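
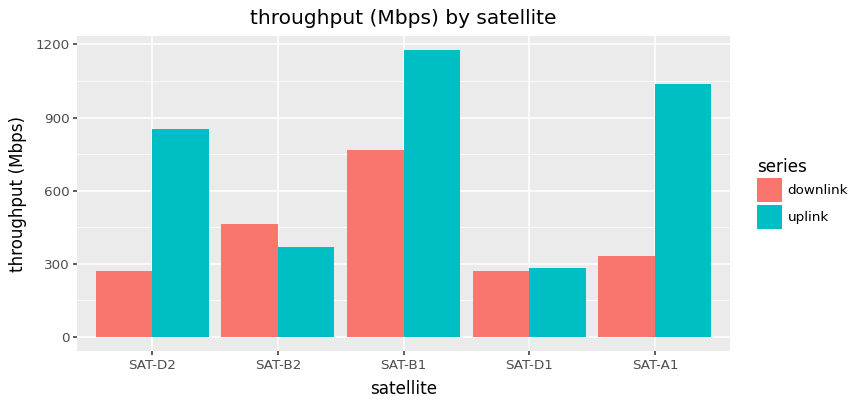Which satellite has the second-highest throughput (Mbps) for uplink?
SAT-A1

Top 3 for uplink: SAT-B1 ≈ 1200, SAT-A1 ≈ 1000, SAT-D2 ≈ 900.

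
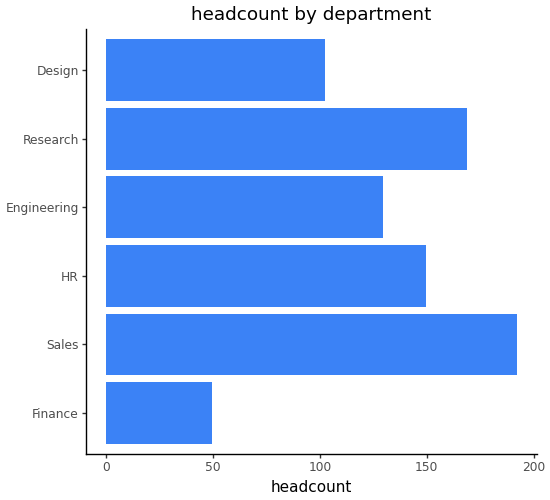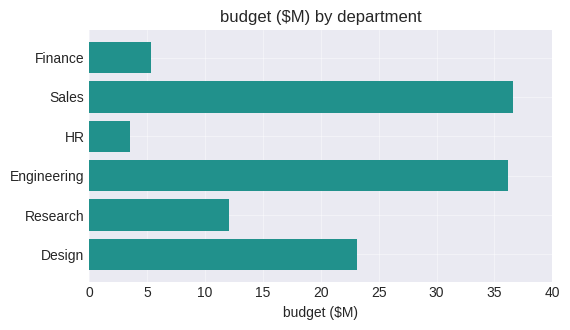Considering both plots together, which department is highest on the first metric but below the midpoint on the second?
Research

Chart 2 median budget ($M) ≈ 20; below-median departments: Finance, HR, Research. Among those, Research has the highest headcount (≈ 160).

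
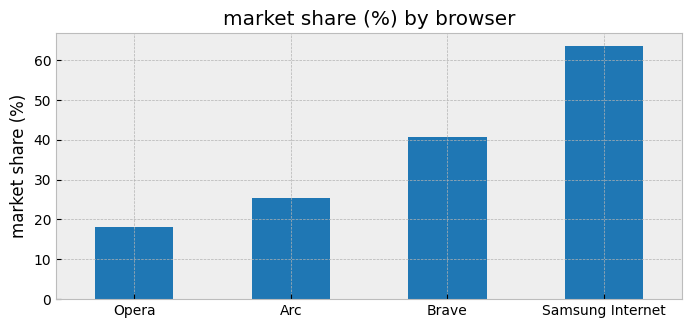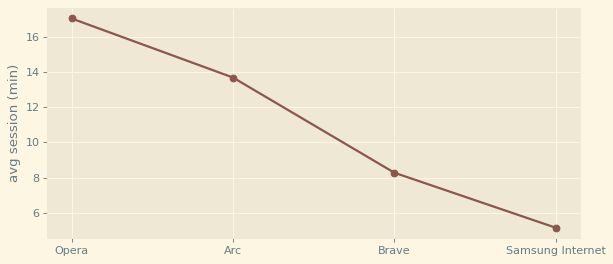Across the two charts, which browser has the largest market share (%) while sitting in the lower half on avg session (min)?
Chart 2 median avg session (min) ≈ 10; below-median browsers: Brave, Samsung Internet. Among those, Samsung Internet has the highest market share (%) (≈ 60).

Samsung Internet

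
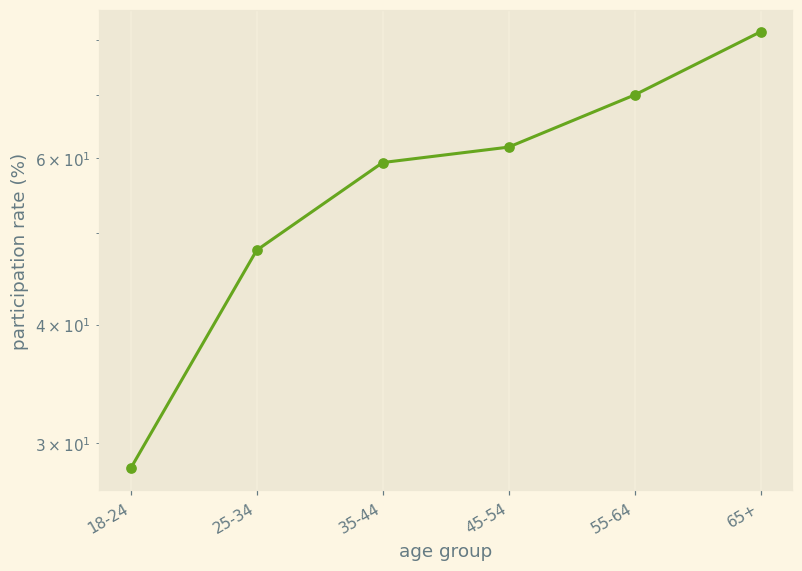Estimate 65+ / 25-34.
65+ ≈ 80, 25-34 ≈ 50; 80/50 ≈ 1.6.

≈ 1.6×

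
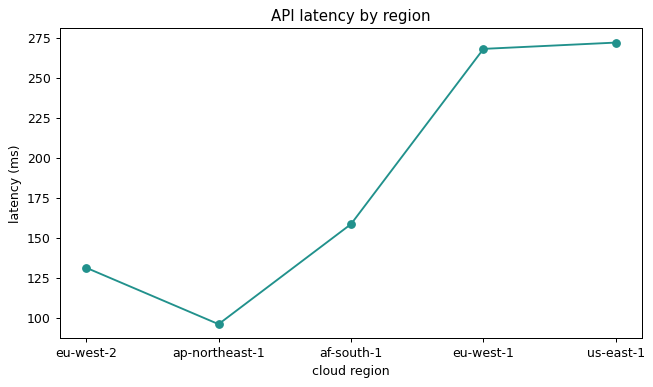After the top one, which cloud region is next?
Top 3: us-east-1 ≈ 280, eu-west-1 ≈ 260, af-south-1 ≈ 160.

eu-west-1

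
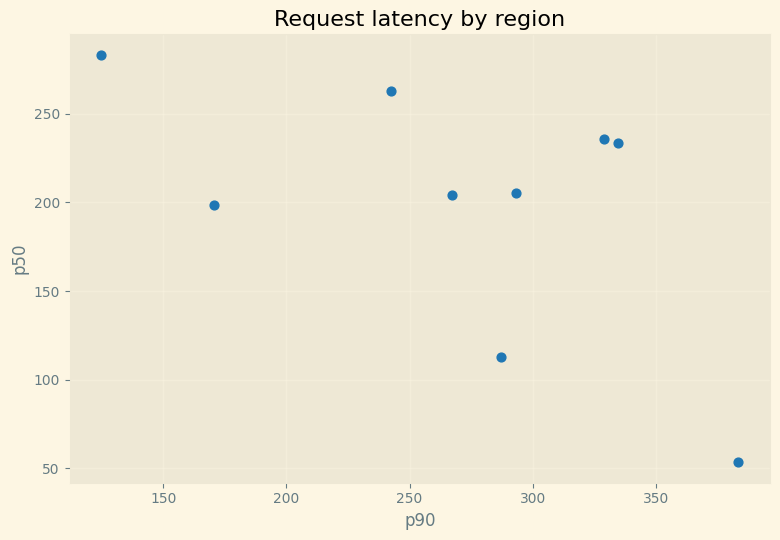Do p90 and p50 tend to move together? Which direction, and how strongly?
negative, moderate

Points are negatively correlated; moderate (|r| ≈ 0.6).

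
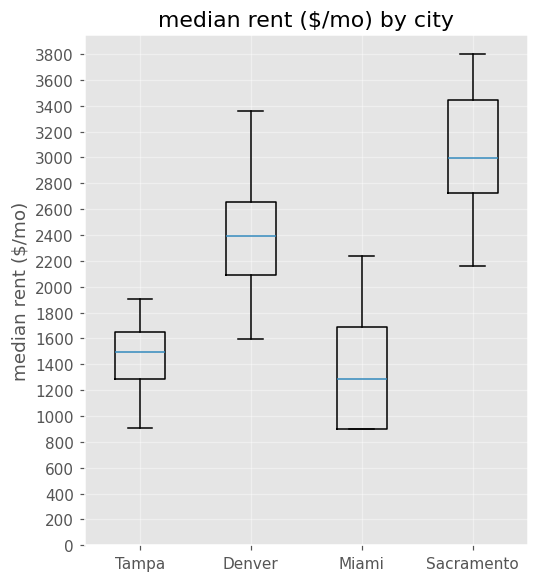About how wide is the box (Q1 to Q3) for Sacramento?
≈ 600

Q3 ≈ 3400, Q1 ≈ 2800; IQR ≈ 600.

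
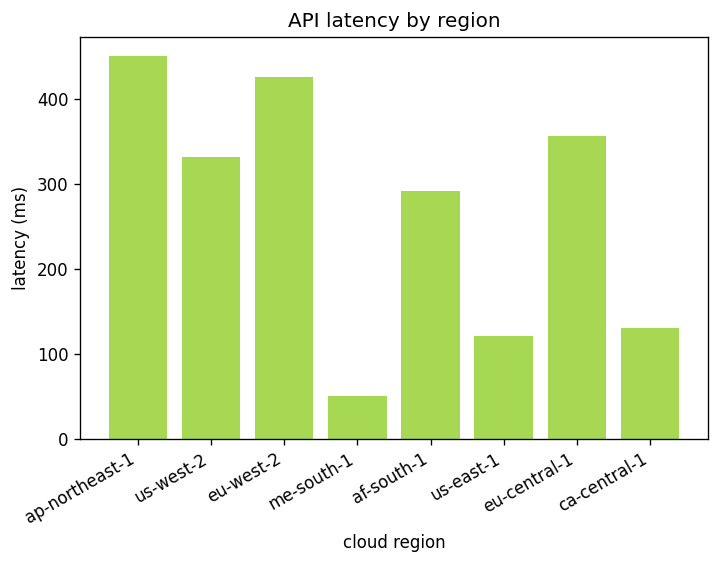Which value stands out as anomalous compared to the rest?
me-south-1

me-south-1 ≈ 50; the rest sit between ≈ 100 and ≈ 450.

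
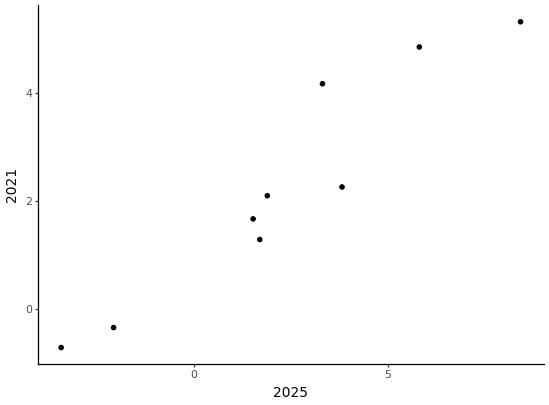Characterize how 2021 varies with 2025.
Points are positively correlated; strong (|r| ≈ 1.0).

positive, strong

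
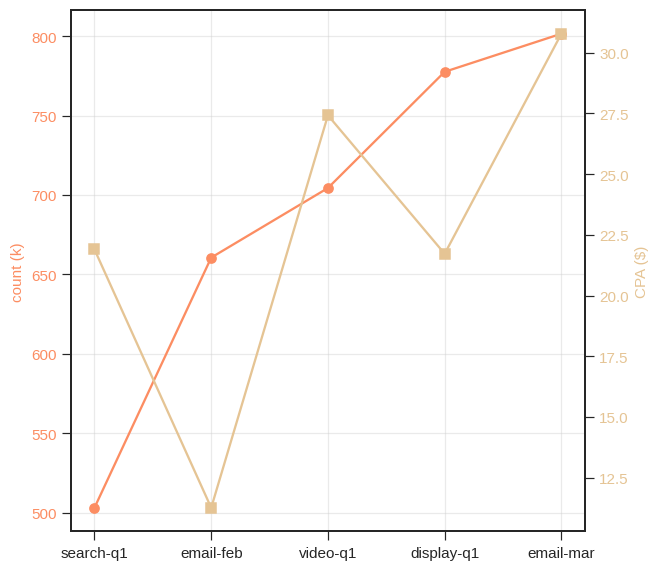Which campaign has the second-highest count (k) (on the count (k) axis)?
display-q1

Top 3 (on the count (k) axis): email-mar ≈ 800, display-q1 ≈ 775, video-q1 ≈ 700.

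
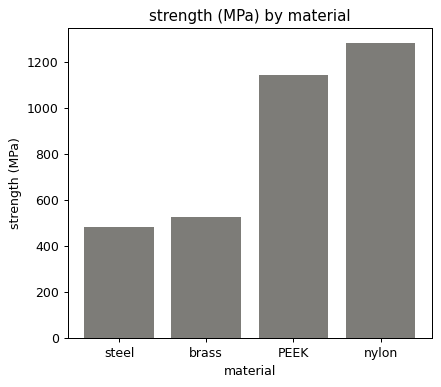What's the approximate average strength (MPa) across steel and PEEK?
≈ 800

(400 + 1200) / 2 ≈ 800.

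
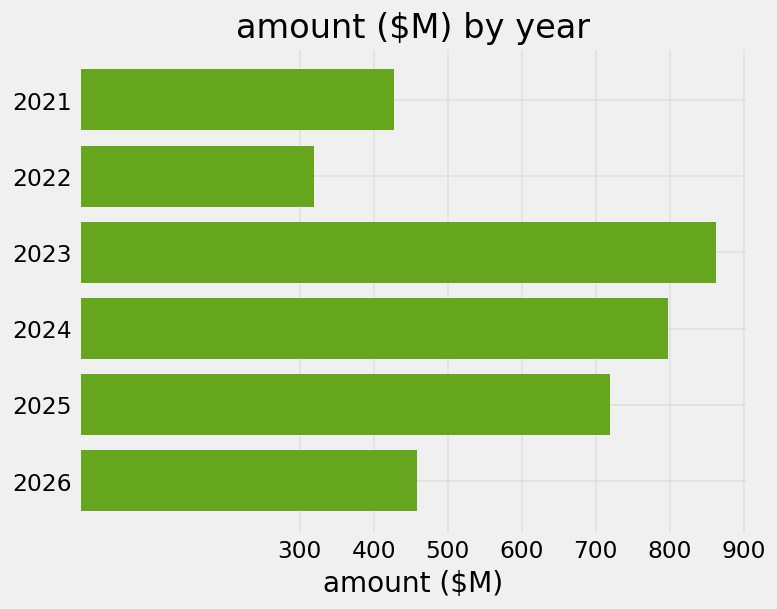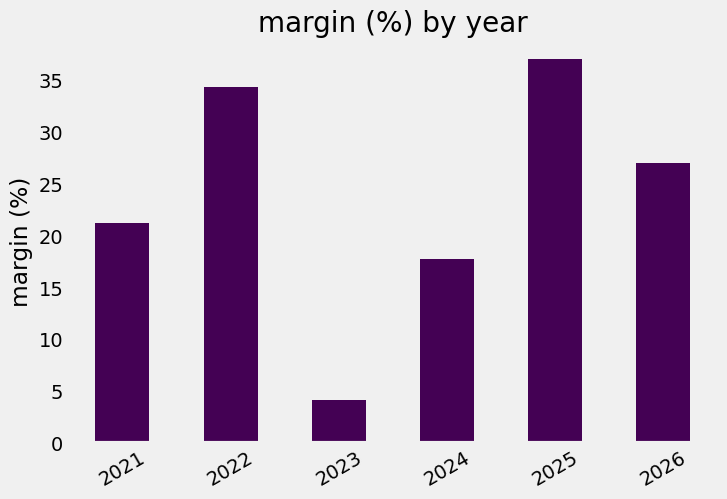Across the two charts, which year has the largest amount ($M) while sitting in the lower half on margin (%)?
Chart 2 median margin (%) ≈ 25; below-median years: 2021, 2023, 2024. Among those, 2023 has the highest amount ($M) (≈ 900).

2023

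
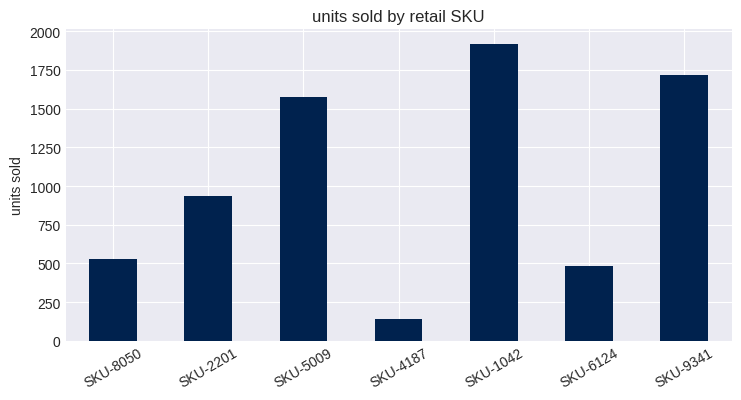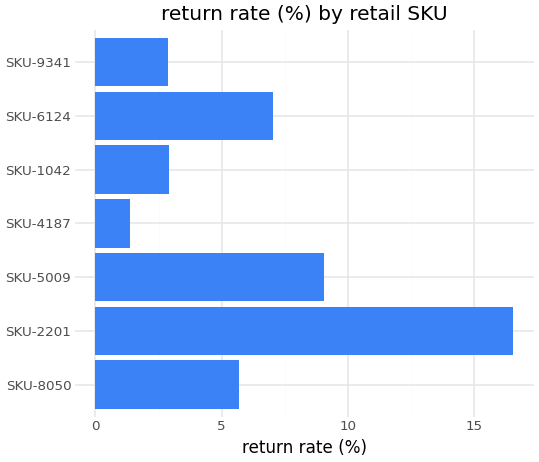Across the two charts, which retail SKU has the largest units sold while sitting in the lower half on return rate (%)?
Chart 2 median return rate (%) ≈ 6; below-median retail SKUs: SKU-4187, SKU-1042, SKU-9341. Among those, SKU-1042 has the highest units sold (≈ 2000).

SKU-1042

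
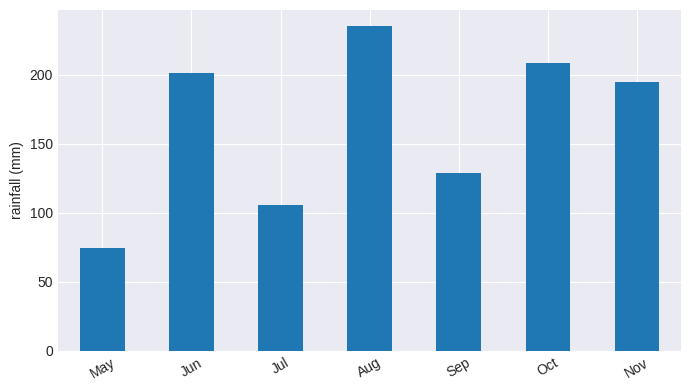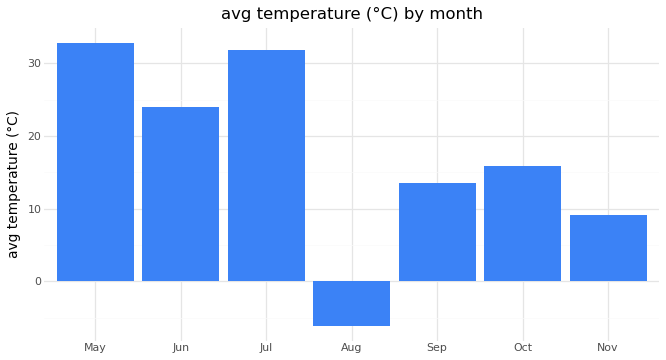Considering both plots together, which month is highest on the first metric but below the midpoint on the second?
Aug

Chart 2 median avg temperature (°C) ≈ 15; below-median months: Aug, Sep, Nov. Among those, Aug has the highest rainfall (mm) (≈ 225).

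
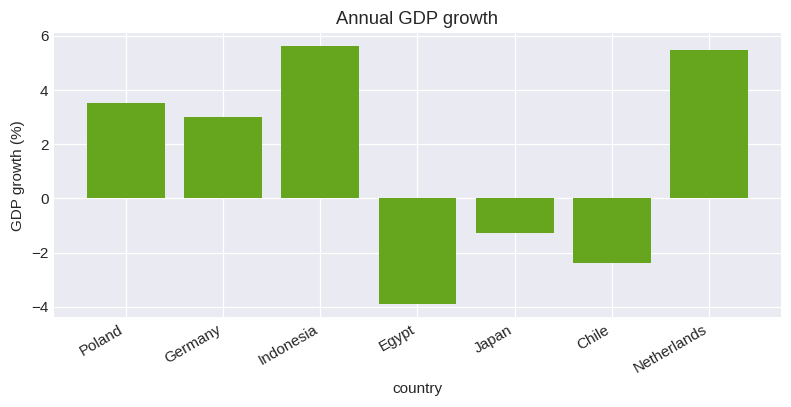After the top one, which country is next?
Netherlands

Top 3: Indonesia ≈ 6, Netherlands ≈ 5, Poland ≈ 4.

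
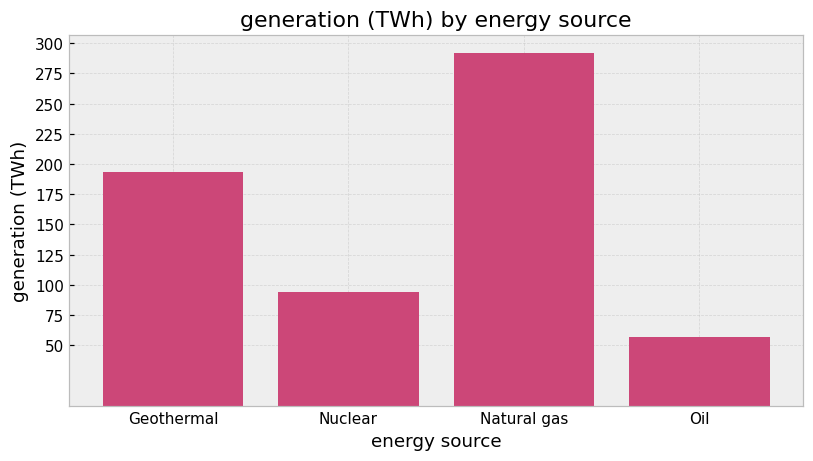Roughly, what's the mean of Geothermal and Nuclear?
(200 + 100) / 2 ≈ 150.

≈ 150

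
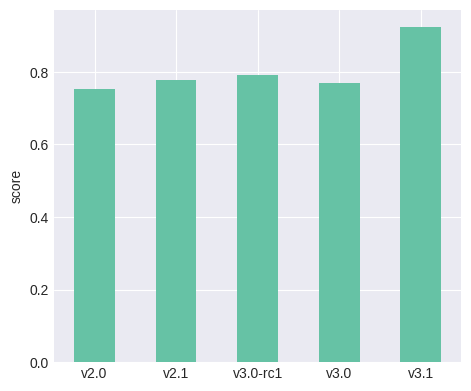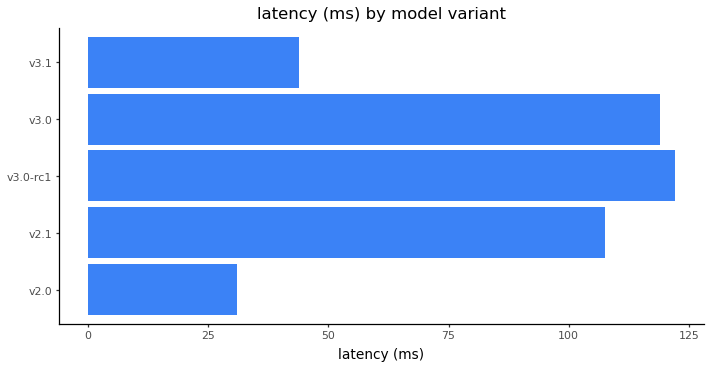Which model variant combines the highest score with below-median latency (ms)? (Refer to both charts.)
v3.1

Chart 2 median latency (ms) ≈ 100; below-median model variants: v2.0, v3.1. Among those, v3.1 has the highest score (≈ 0.9).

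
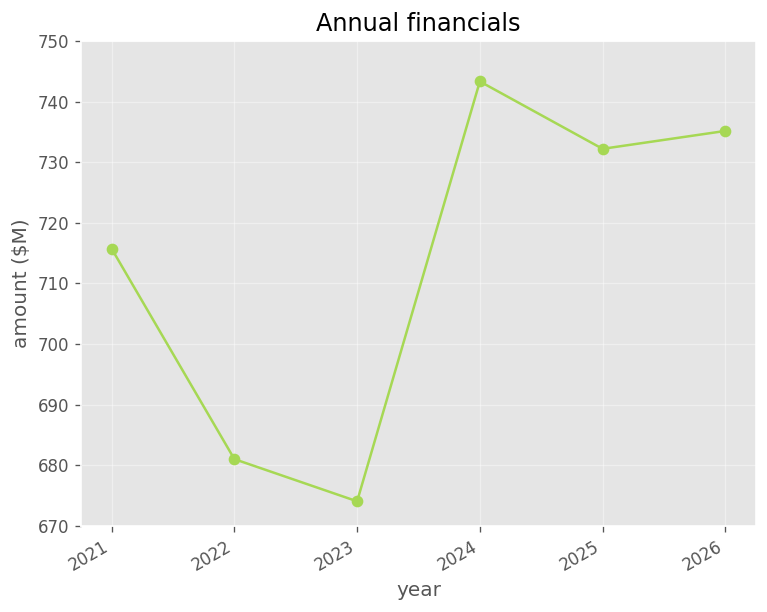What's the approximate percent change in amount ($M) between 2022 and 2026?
2022 ≈ 680, 2026 ≈ 740; (740 − 680) / 680 ≈ +8.8%.

≈ +8.8%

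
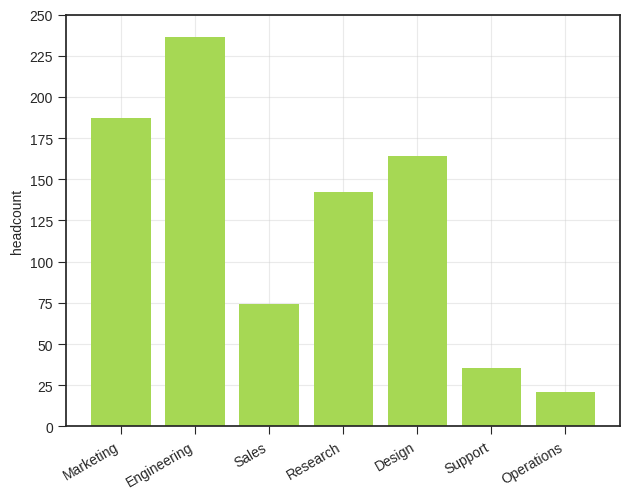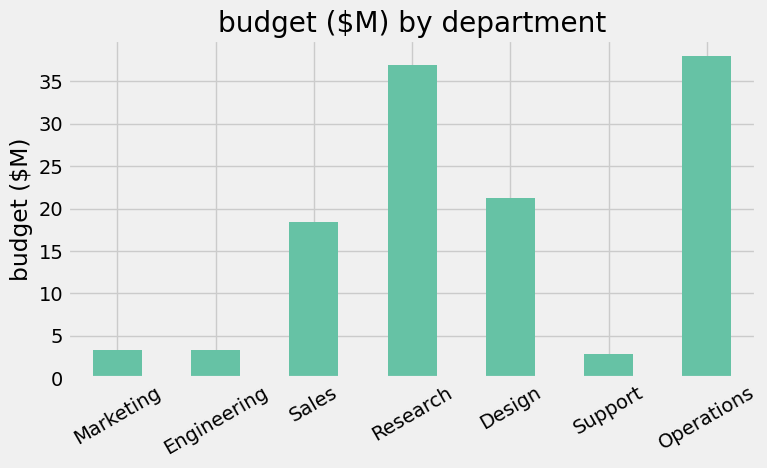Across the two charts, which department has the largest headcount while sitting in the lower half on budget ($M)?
Chart 2 median budget ($M) ≈ 20; below-median departments: Marketing, Engineering, Support. Among those, Engineering has the highest headcount (≈ 225).

Engineering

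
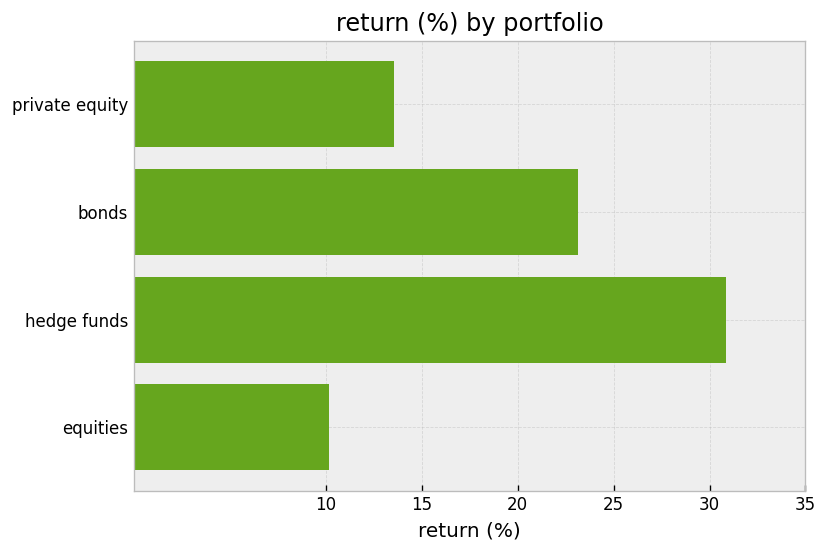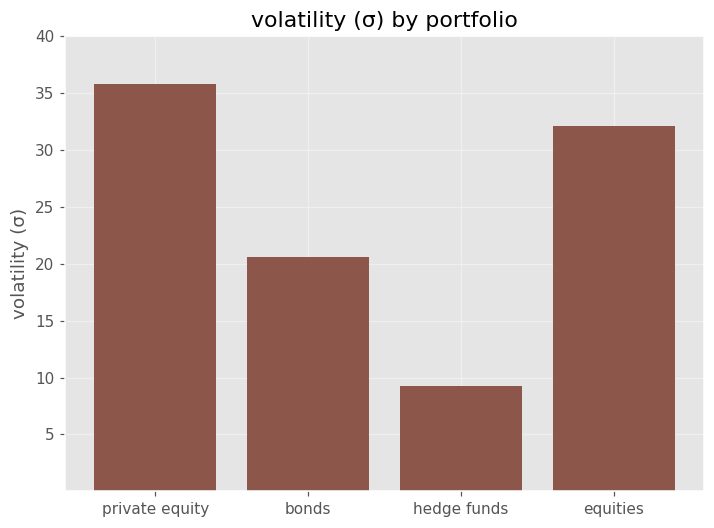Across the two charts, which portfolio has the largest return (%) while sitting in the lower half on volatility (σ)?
hedge funds

Chart 2 median volatility (σ) ≈ 25; below-median portfolios: bonds, hedge funds. Among those, hedge funds has the highest return (%) (≈ 30).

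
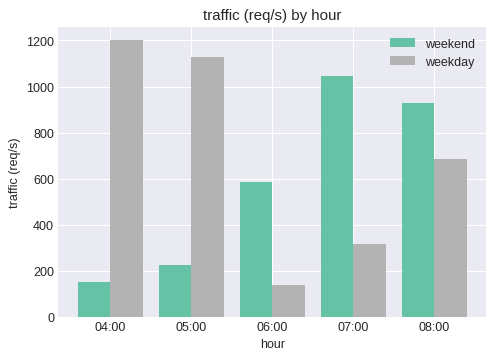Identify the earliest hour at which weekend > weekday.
06:00

05:00: weekend ≈ 200 vs weekday ≈ 1200 (not yet); 06:00: weekend ≈ 600 vs weekday ≈ 200 (first crossover).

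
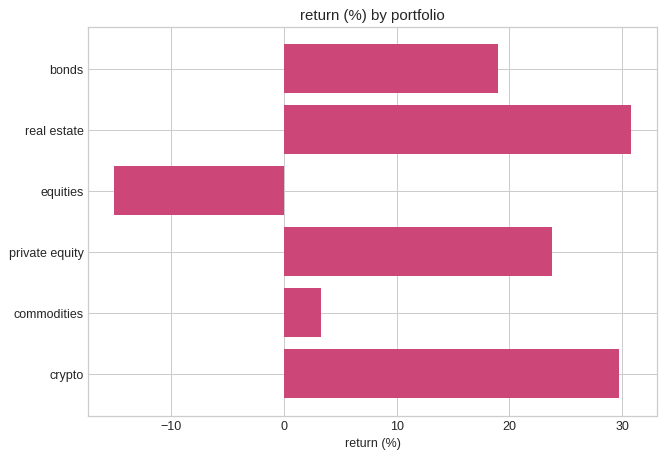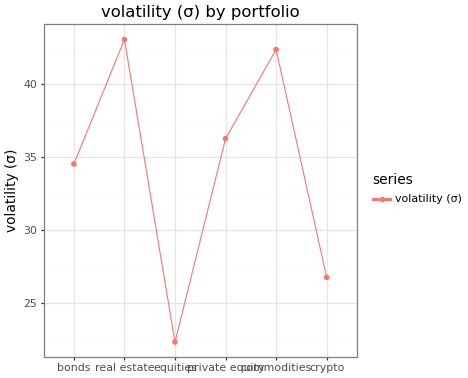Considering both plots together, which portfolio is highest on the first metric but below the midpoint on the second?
Chart 2 median volatility (σ) ≈ 35; below-median portfolios: bonds, equities, crypto. Among those, crypto has the highest return (%) (≈ 30).

crypto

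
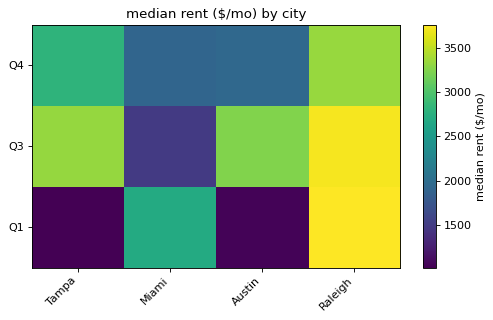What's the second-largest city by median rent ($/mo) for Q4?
Tampa

Top 3 for Q4: Raleigh ≈ 3500, Tampa ≈ 3000, Austin ≈ 2000.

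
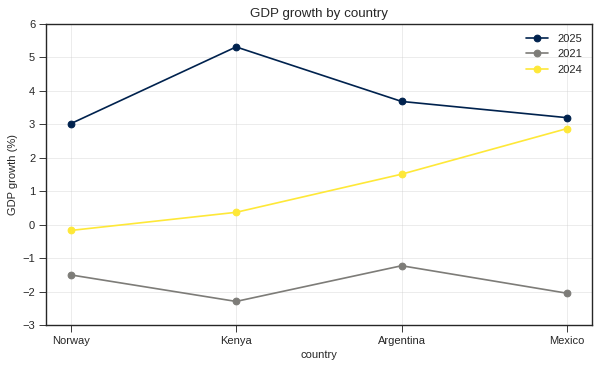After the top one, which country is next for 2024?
Top 3 for 2024: Mexico ≈ 3, Argentina ≈ 2, Kenya ≈ 0.

Argentina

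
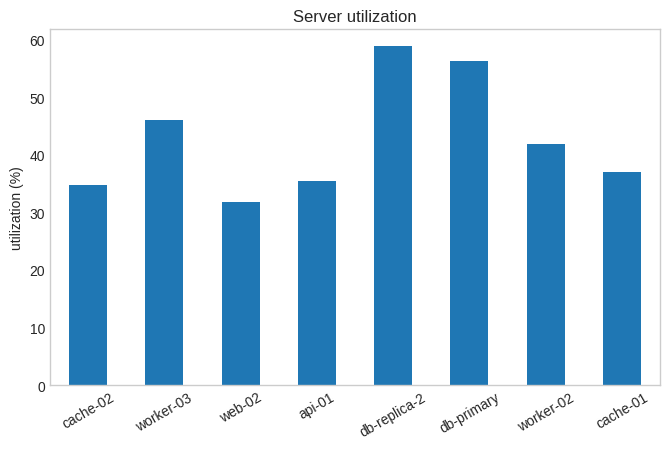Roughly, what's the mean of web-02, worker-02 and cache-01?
(30 + 40 + 35) / 3 ≈ 35.

≈ 35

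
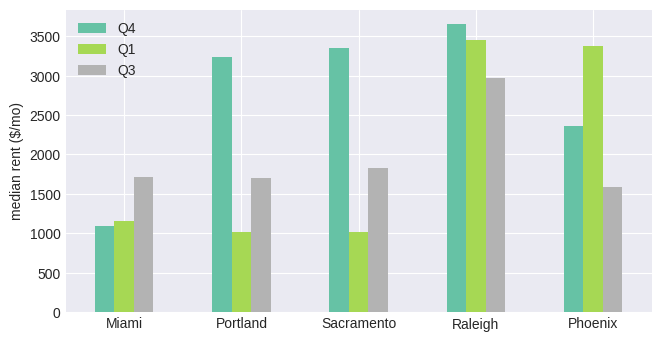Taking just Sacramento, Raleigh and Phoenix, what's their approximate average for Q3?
≈ 2167

(2000 + 3000 + 1500) / 3 ≈ 2167.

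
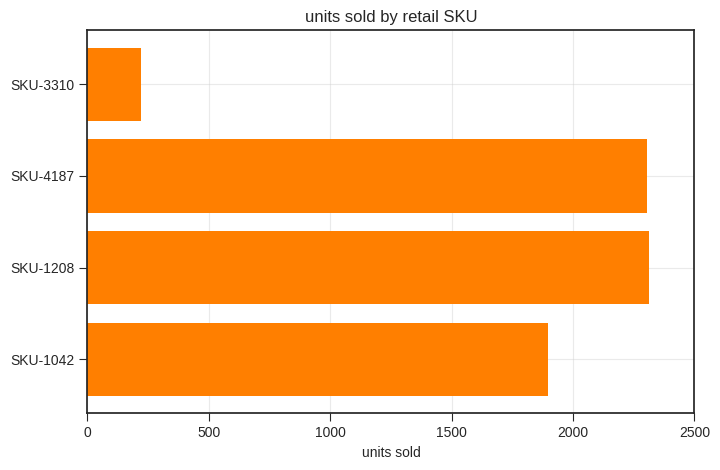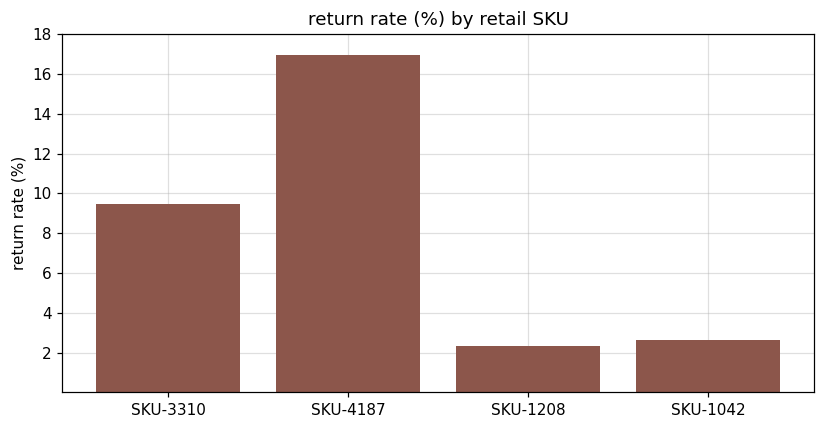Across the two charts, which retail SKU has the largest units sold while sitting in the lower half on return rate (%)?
Chart 2 median return rate (%) ≈ 6; below-median retail SKUs: SKU-1208, SKU-1042. Among those, SKU-1208 has the highest units sold (≈ 2500).

SKU-1208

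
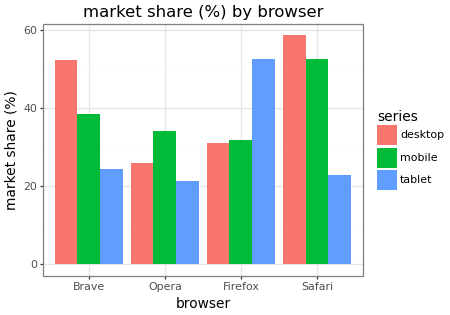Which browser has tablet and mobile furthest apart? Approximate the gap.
Safari: tablet ≈ 25, mobile ≈ 50 → gap ≈ 25. Next-largest (Firefox) is only ≈ 20.

Safari, ≈ 25 %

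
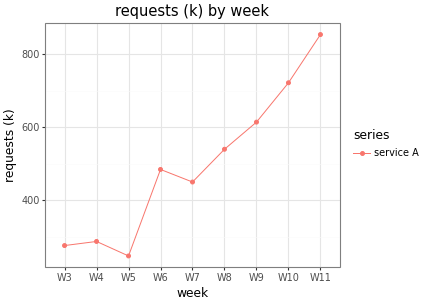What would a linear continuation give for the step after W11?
Last three: 600, 700, 900 → slope ≈ 150/step → next ≈ 1050.

≈ 1050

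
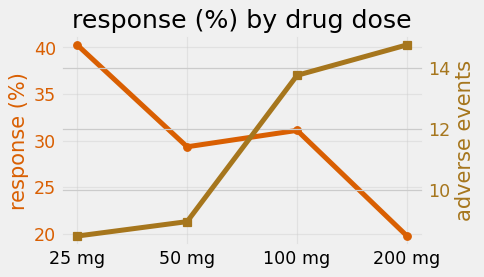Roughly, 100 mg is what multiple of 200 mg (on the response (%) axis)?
≈ 1.6×

100 mg ≈ 32, 200 mg ≈ 20; 32/20 ≈ 1.6.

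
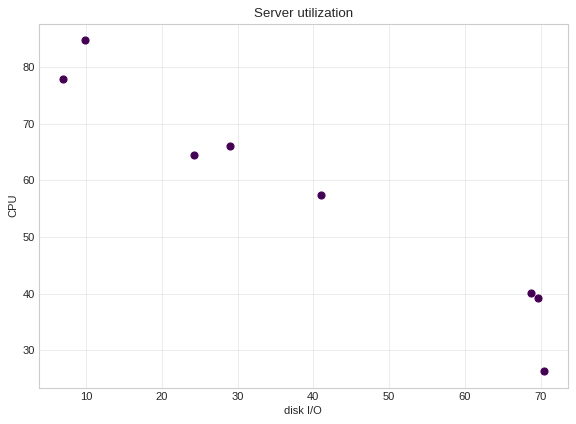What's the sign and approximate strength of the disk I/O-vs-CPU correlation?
Points are negatively correlated; strong (|r| ≈ 1.0).

negative, strong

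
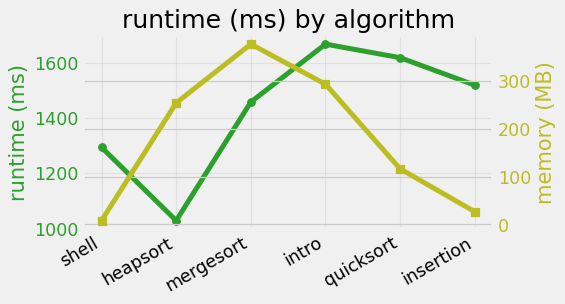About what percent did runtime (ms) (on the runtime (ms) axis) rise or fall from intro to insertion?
intro ≈ 1700, insertion ≈ 1500; (1500 − 1700) / 1700 ≈ -11.8%.

≈ -11.8%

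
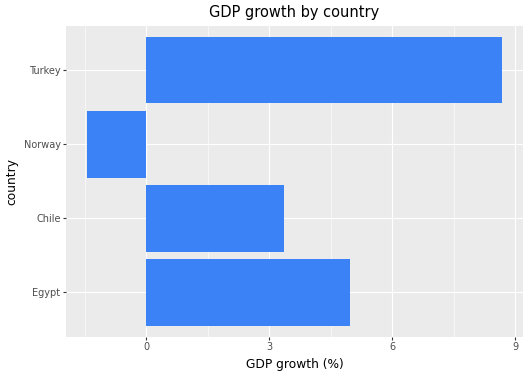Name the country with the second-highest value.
Egypt

Top 3: Turkey ≈ 9, Egypt ≈ 5, Chile ≈ 3.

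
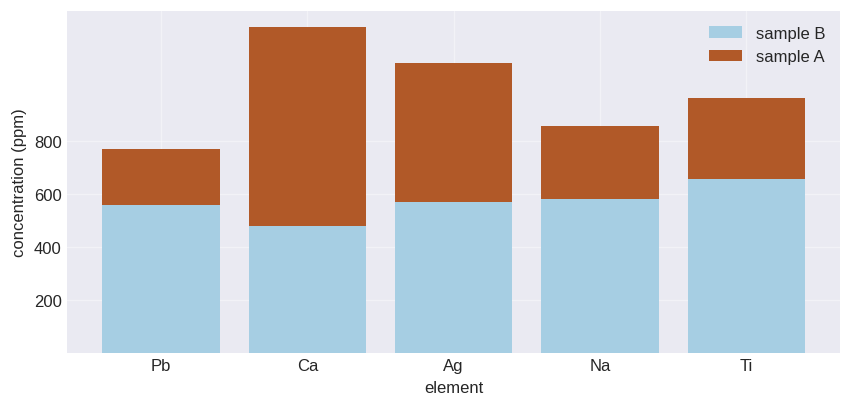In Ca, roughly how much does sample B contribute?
≈ 400

sample B top ≈ 400, bottom ≈ 0; segment ≈ 400.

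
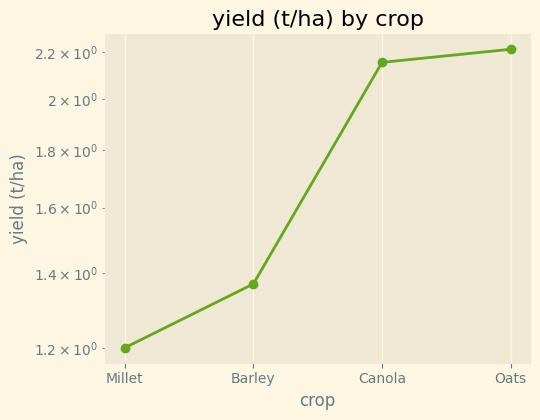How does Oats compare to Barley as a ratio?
≈ 1.57×

Oats ≈ 2.2, Barley ≈ 1.4; 2.2/1.4 ≈ 1.57.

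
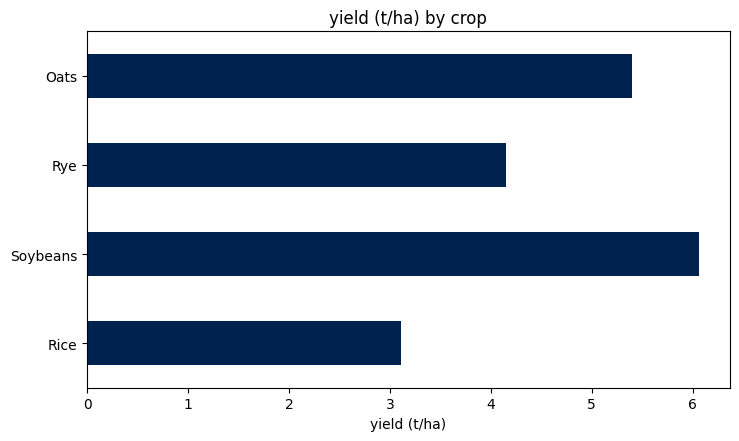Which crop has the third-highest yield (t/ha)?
Rye

Top 4: Soybeans ≈ 6, Oats ≈ 5, Rye ≈ 4, Rice ≈ 3.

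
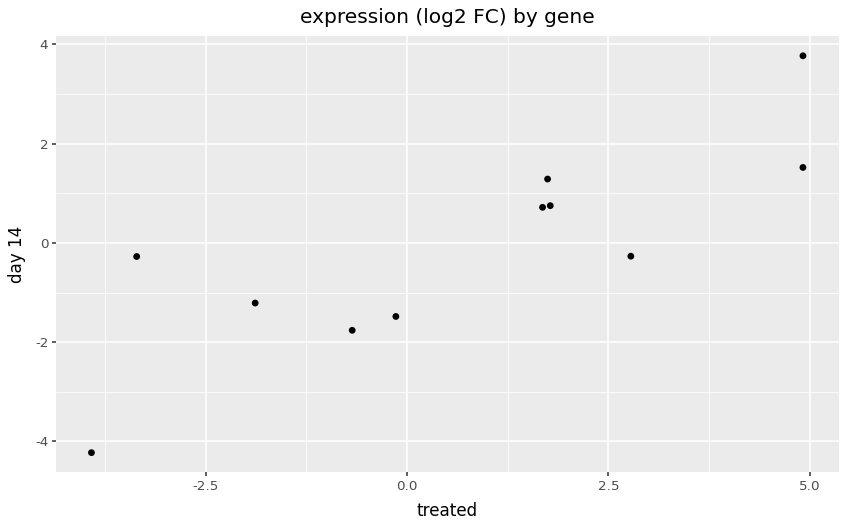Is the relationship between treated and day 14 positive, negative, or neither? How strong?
Points are positively correlated; strong (|r| ≈ 0.8).

positive, strong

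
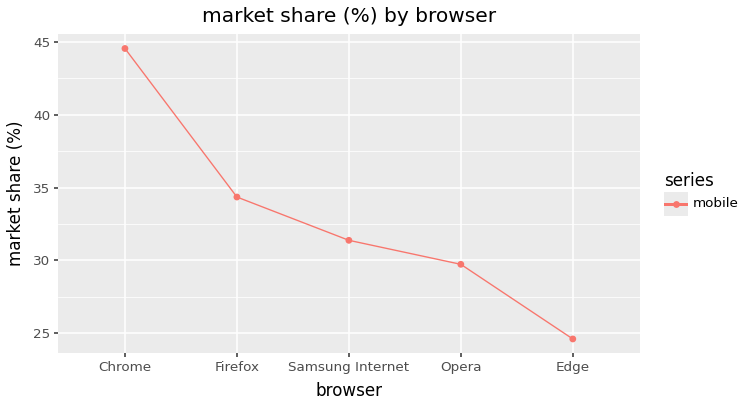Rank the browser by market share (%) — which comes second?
Top 3: Chrome ≈ 44, Firefox ≈ 34, Samsung Internet ≈ 32.

Firefox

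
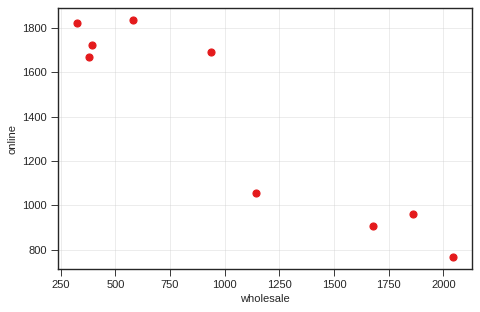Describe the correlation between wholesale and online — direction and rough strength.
Points are negatively correlated; strong (|r| ≈ 0.9).

negative, strong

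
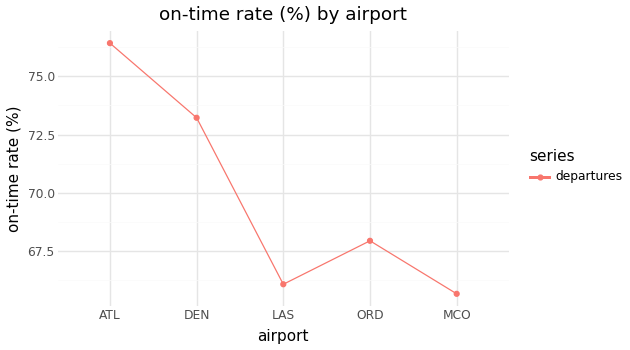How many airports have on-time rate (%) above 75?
Above 75: ATL.

1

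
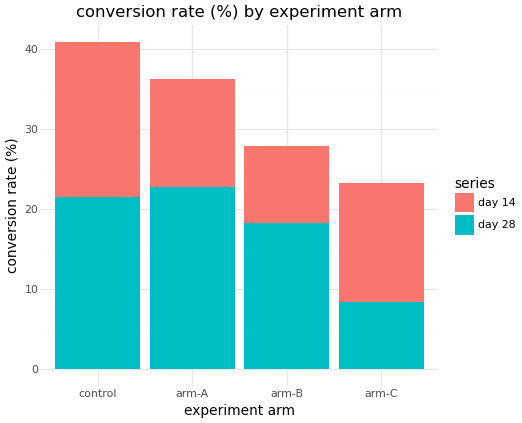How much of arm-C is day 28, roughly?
≈ 10

day 28 top ≈ 10, bottom ≈ 0; segment ≈ 10.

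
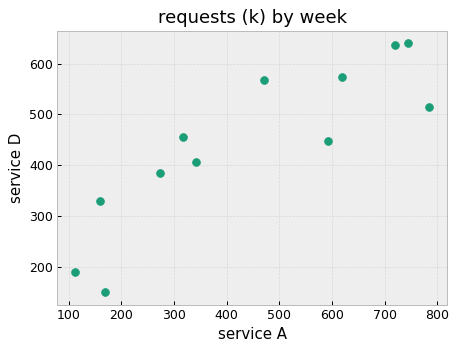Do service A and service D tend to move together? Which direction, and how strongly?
positive, strong

Points are positively correlated; strong (|r| ≈ 0.9).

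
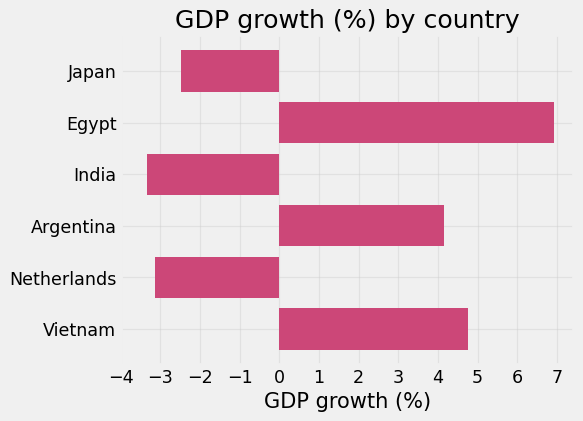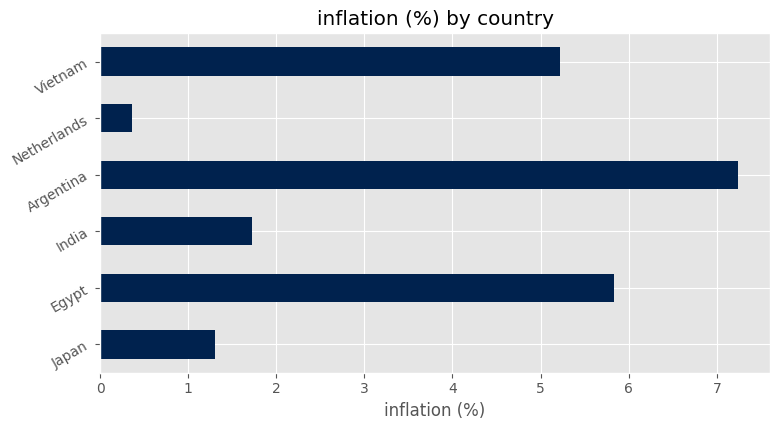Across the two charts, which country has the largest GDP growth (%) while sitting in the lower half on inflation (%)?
Japan

Chart 2 median inflation (%) ≈ 3; below-median countries: Japan, India, Netherlands. Among those, Japan has the highest GDP growth (%) (≈ -2).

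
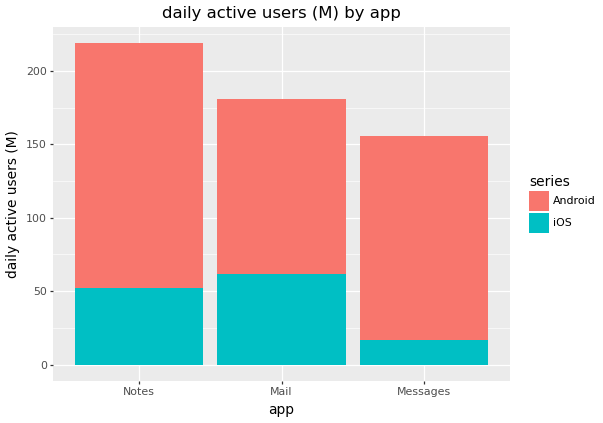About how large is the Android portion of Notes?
Android top ≈ 220, bottom ≈ 60; segment ≈ 160.

≈ 160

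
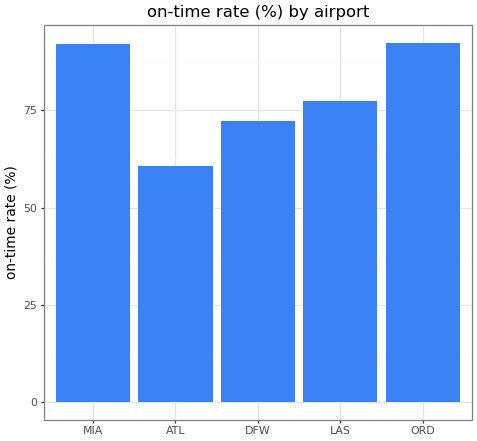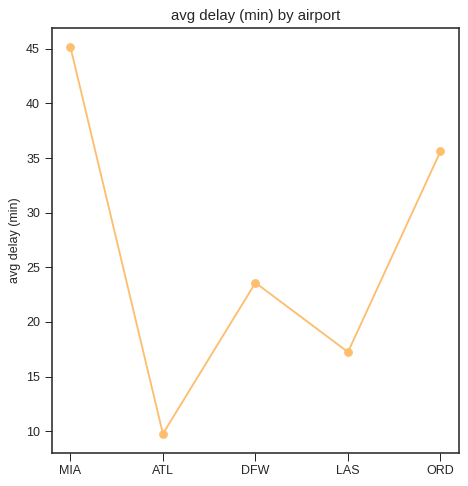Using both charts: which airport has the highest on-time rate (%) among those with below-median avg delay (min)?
LAS

Chart 2 median avg delay (min) ≈ 25; below-median airports: ATL, LAS. Among those, LAS has the highest on-time rate (%) (≈ 80).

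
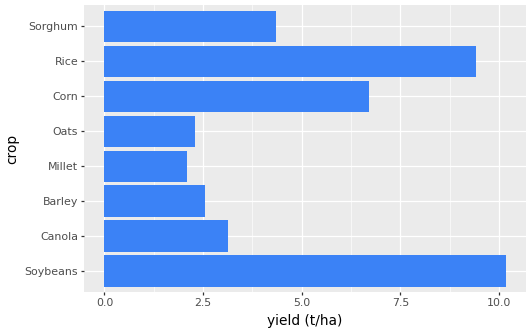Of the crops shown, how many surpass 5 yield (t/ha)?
3

Above 5: Soybeans, Corn, Rice.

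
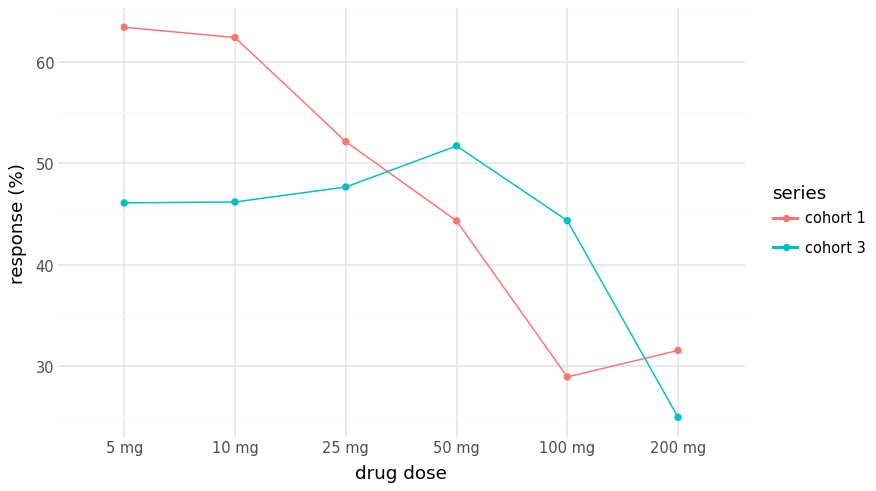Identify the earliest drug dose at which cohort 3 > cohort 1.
50 mg

25 mg: cohort 3 ≈ 50 vs cohort 1 ≈ 50 (not yet); 50 mg: cohort 3 ≈ 50 vs cohort 1 ≈ 45 (first crossover).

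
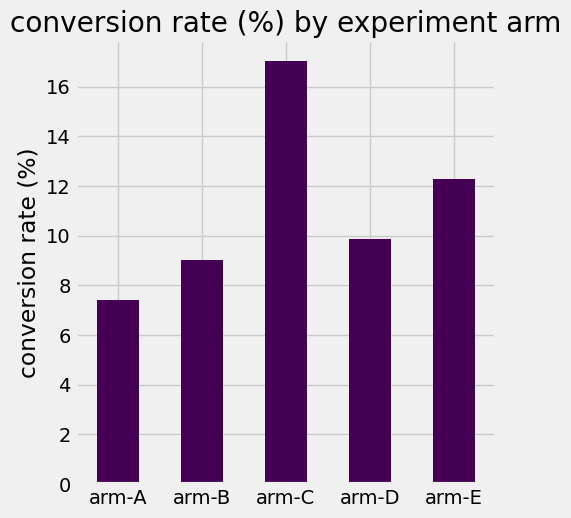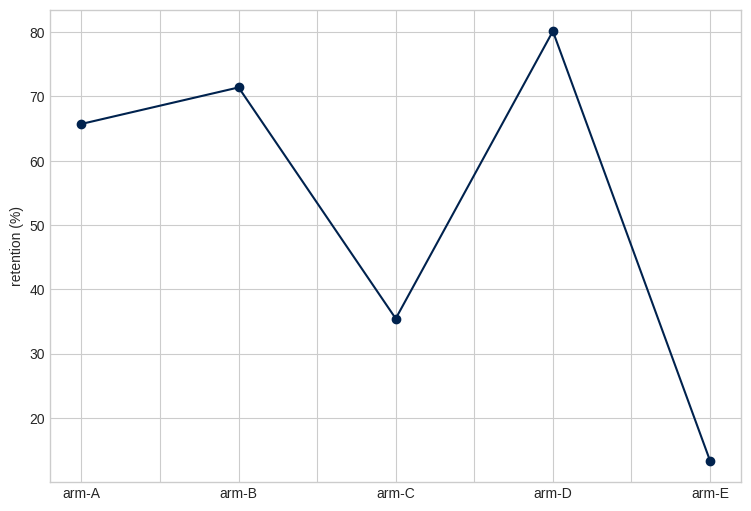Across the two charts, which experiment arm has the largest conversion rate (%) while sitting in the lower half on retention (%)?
arm-C

Chart 2 median retention (%) ≈ 70; below-median experiment arms: arm-C, arm-E. Among those, arm-C has the highest conversion rate (%) (≈ 18).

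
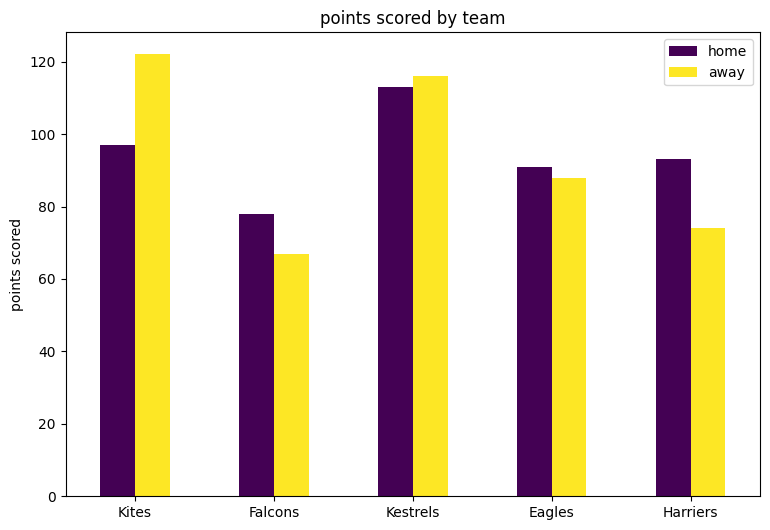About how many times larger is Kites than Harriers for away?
Kites ≈ 120, Harriers ≈ 80; 120/80 ≈ 1.5.

≈ 1.5×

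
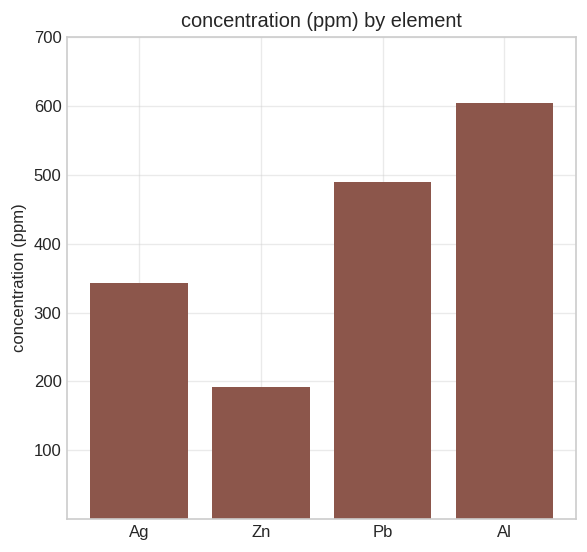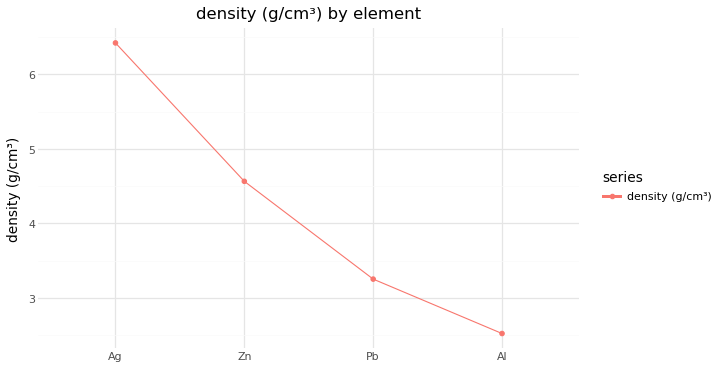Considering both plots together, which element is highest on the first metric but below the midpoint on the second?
Al

Chart 2 median density (g/cm³) ≈ 4; below-median elements: Pb, Al. Among those, Al has the highest concentration (ppm) (≈ 600).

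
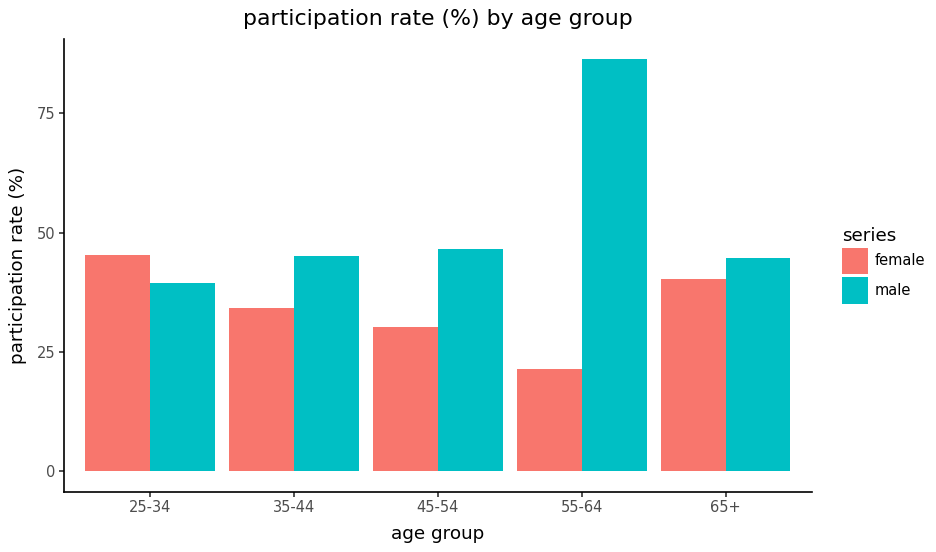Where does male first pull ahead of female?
35-44

25-34: male ≈ 40 vs female ≈ 50 (not yet); 35-44: male ≈ 50 vs female ≈ 30 (first crossover).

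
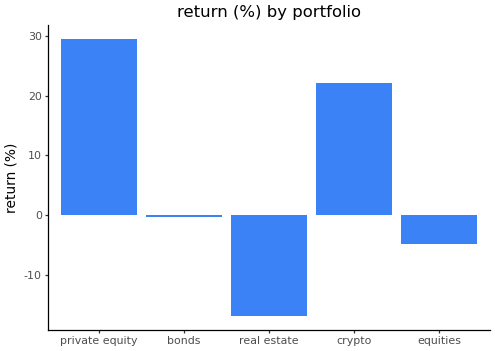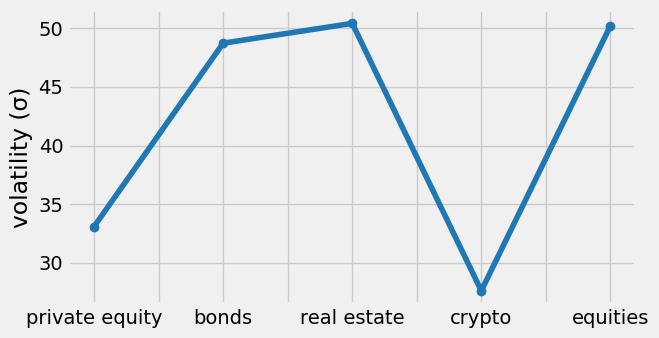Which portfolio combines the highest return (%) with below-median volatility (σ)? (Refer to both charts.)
private equity

Chart 2 median volatility (σ) ≈ 50; below-median portfolios: private equity, crypto. Among those, private equity has the highest return (%) (≈ 30).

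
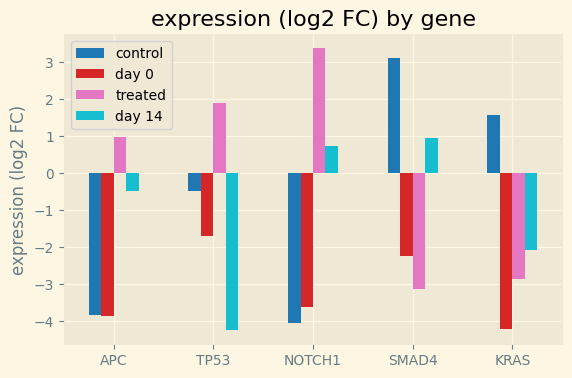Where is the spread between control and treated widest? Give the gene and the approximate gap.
NOTCH1, ≈ 7 log2 FC

NOTCH1: control ≈ -4, treated ≈ 3 → gap ≈ 7. Next-largest (SMAD4) is only ≈ 6.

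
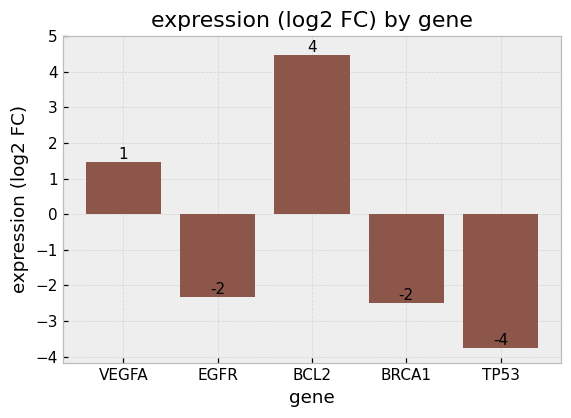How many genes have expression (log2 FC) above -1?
2

Above -1: VEGFA, BCL2.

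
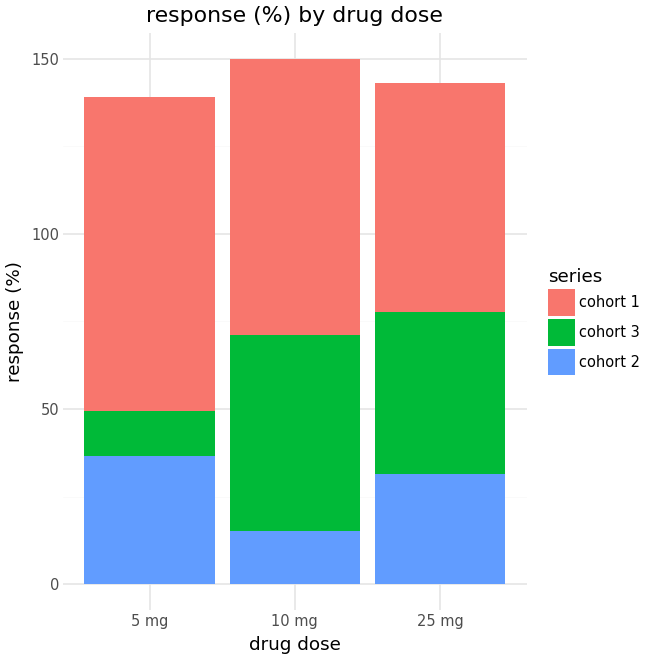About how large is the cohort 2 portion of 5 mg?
cohort 2 top ≈ 40, bottom ≈ 0; segment ≈ 40.

≈ 40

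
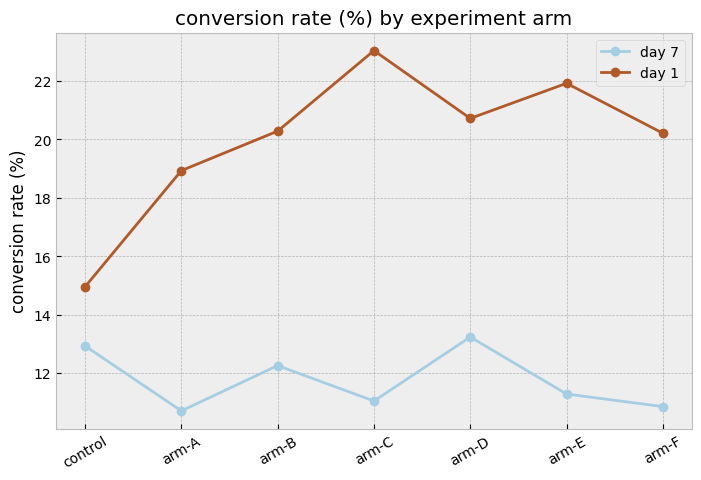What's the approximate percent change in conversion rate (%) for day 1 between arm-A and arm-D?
arm-A ≈ 18, arm-D ≈ 20; (20 − 18) / 18 ≈ +11.1%.

≈ +11.1%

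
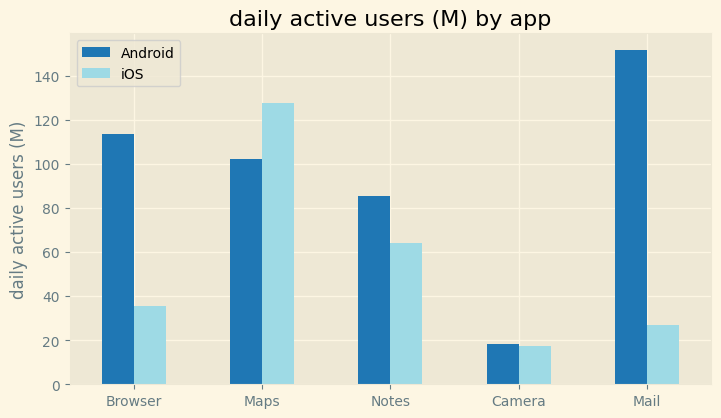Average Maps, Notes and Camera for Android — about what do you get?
(100 + 80 + 20) / 3 ≈ 67.

≈ 67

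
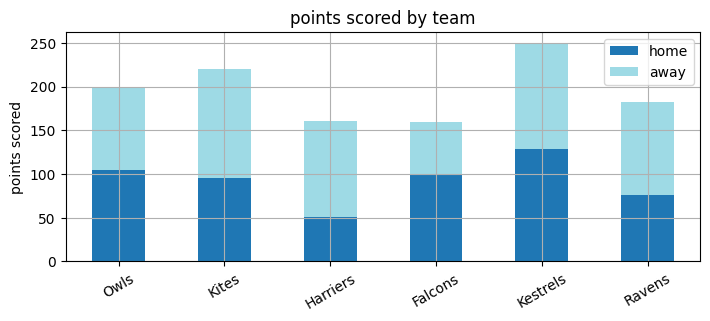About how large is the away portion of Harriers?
away top ≈ 150, bottom ≈ 50; segment ≈ 100.

≈ 100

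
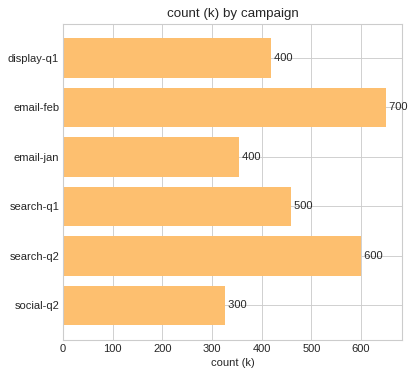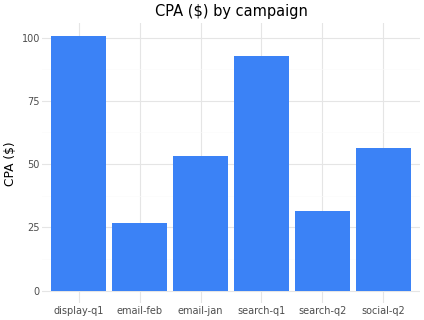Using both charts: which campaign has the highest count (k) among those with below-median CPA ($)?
email-feb

Chart 2 median CPA ($) ≈ 50; below-median campaigns: email-feb, email-jan, search-q2. Among those, email-feb has the highest count (k) (≈ 700).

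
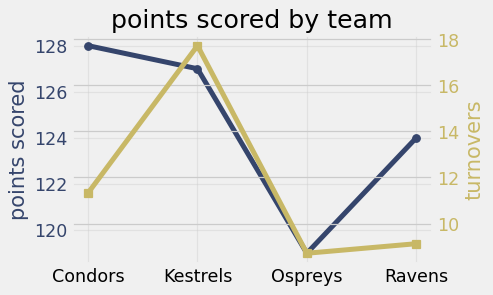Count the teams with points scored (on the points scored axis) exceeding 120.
Above 120: Condors, Kestrels, Ravens.

3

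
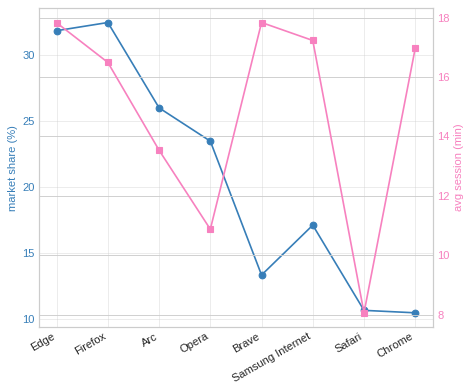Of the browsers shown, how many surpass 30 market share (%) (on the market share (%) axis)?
Above 30: Edge, Firefox.

2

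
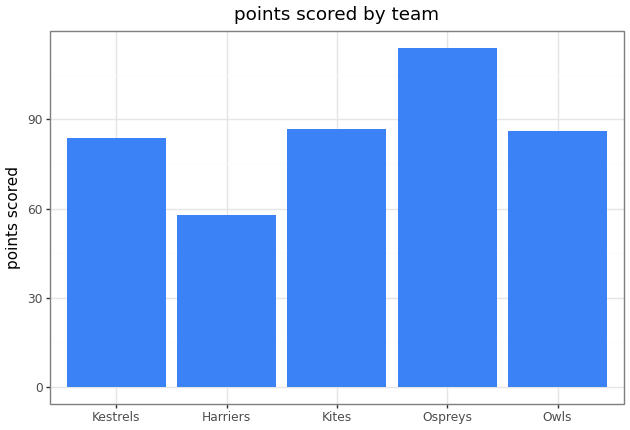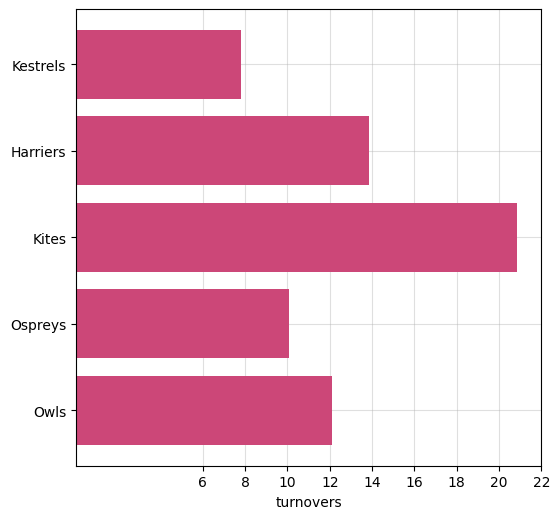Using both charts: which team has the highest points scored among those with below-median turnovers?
Ospreys

Chart 2 median turnovers ≈ 12; below-median teams: Kestrels, Ospreys. Among those, Ospreys has the highest points scored (≈ 120).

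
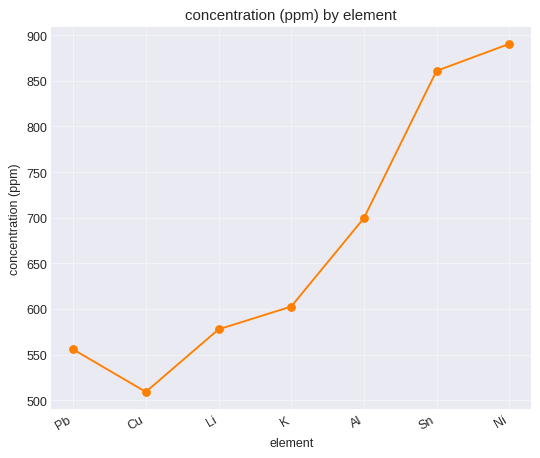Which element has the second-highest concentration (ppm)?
Top 3: Ni ≈ 900, Sn ≈ 850, Al ≈ 700.

Sn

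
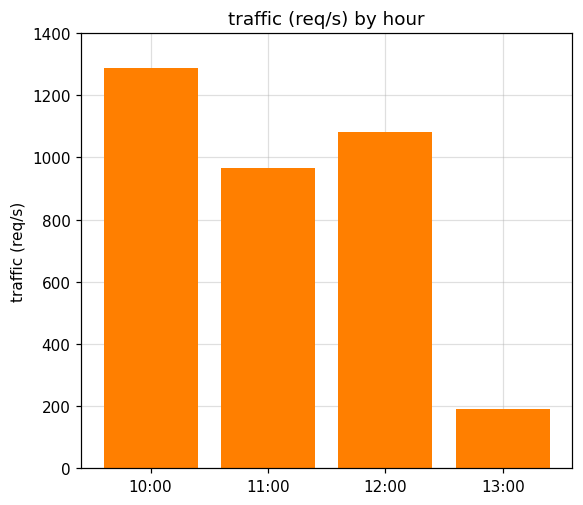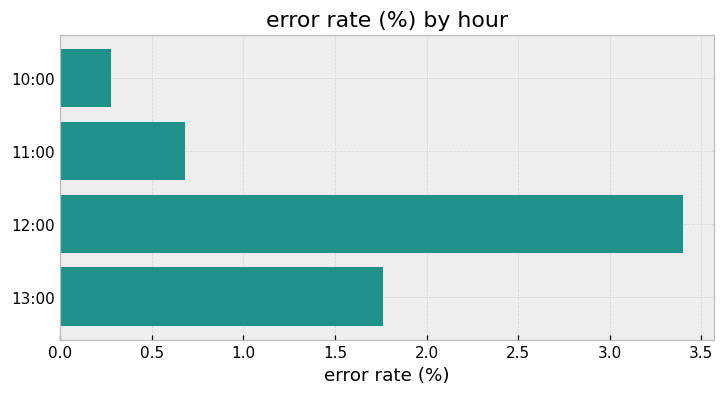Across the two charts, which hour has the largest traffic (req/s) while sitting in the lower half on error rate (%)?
Chart 2 median error rate (%) ≈ 1; below-median hours: 10:00, 11:00. Among those, 10:00 has the highest traffic (req/s) (≈ 1200).

10:00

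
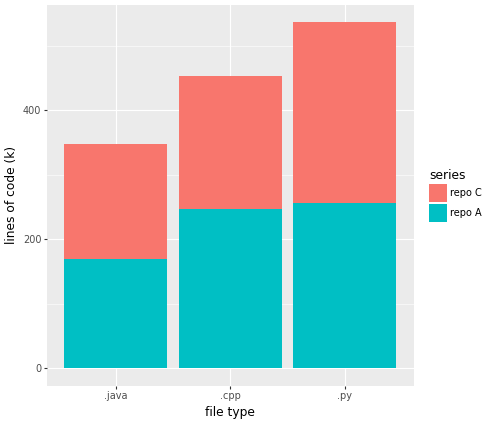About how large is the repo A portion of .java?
repo A top ≈ 150, bottom ≈ 0; segment ≈ 150.

≈ 150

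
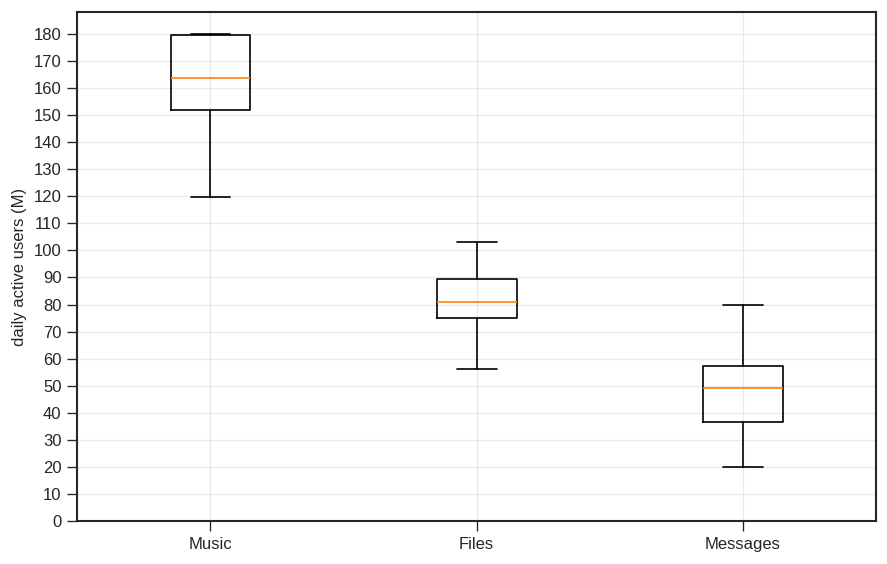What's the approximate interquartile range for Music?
≈ 30

Q3 ≈ 180, Q1 ≈ 150; IQR ≈ 30.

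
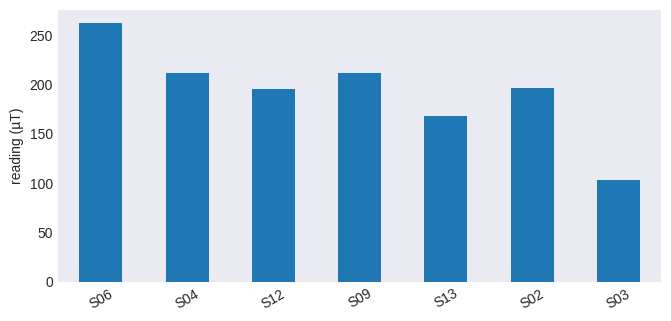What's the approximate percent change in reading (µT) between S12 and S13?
≈ -12.5%

S12 ≈ 200, S13 ≈ 175; (175 − 200) / 200 ≈ -12.5%.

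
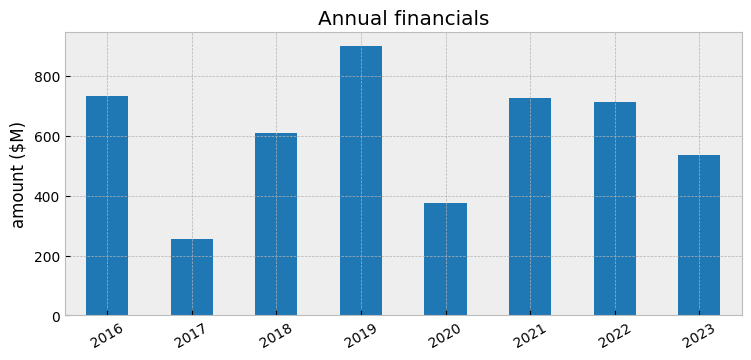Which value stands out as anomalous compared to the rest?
2017 ≈ 300; the rest sit between ≈ 400 and ≈ 900.

2017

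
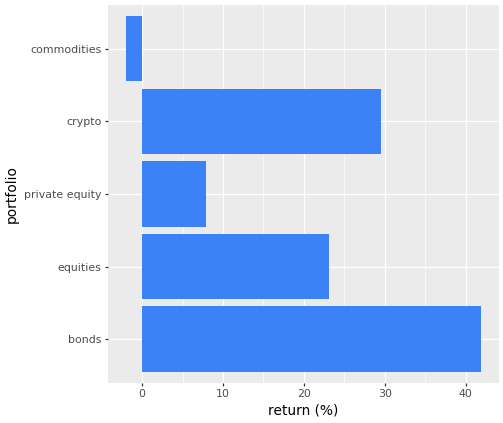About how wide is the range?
Max bonds ≈ 40, min commodities ≈ 0; range ≈ 40.

≈ 40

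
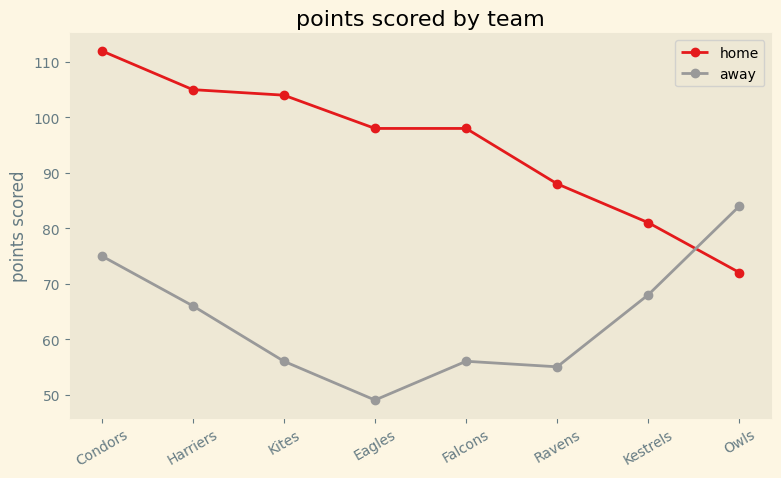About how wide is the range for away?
Max Owls ≈ 80, min Eagles ≈ 50; range ≈ 30.

≈ 30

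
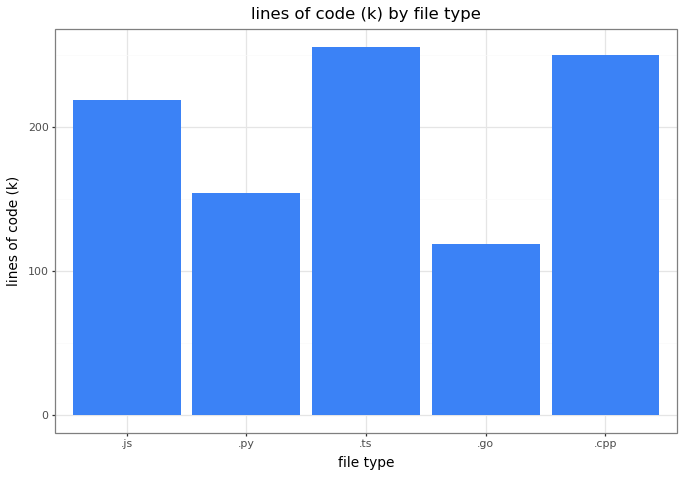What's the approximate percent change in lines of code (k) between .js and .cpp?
≈ +11.1%

.js ≈ 225, .cpp ≈ 250; (250 − 225) / 225 ≈ +11.1%.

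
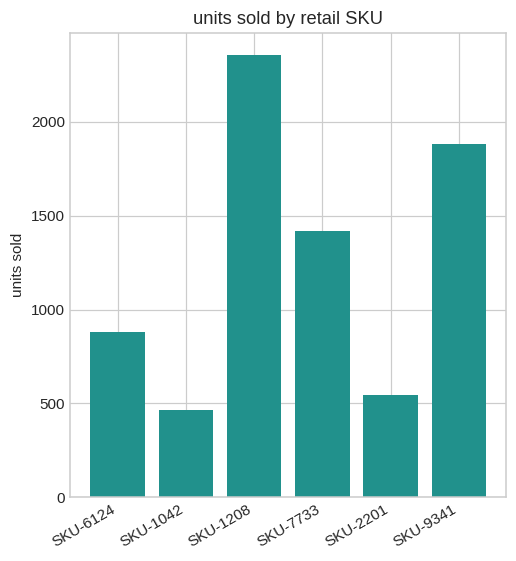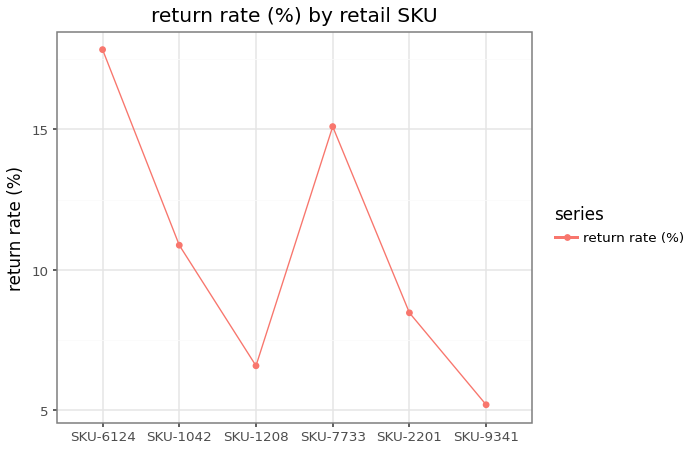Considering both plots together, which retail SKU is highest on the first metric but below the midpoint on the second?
SKU-1208

Chart 2 median return rate (%) ≈ 10; below-median retail SKUs: SKU-1208, SKU-2201, SKU-9341. Among those, SKU-1208 has the highest units sold (≈ 2500).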